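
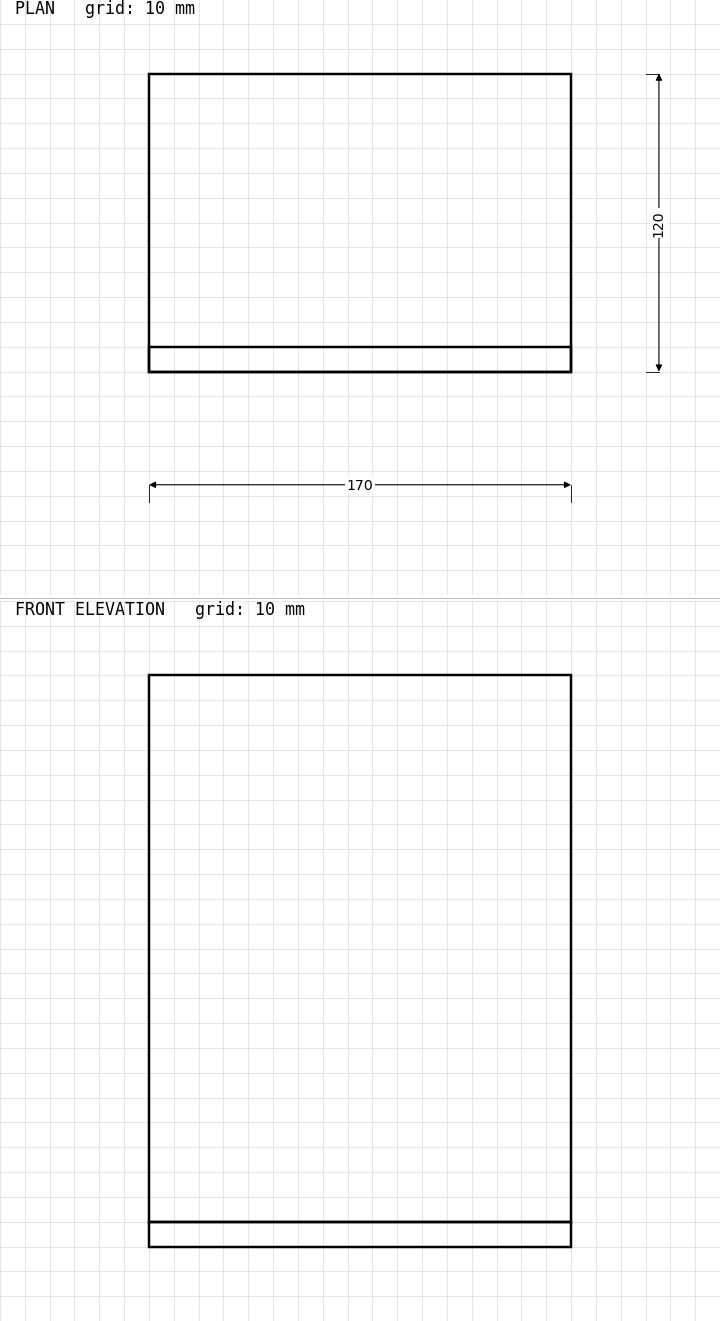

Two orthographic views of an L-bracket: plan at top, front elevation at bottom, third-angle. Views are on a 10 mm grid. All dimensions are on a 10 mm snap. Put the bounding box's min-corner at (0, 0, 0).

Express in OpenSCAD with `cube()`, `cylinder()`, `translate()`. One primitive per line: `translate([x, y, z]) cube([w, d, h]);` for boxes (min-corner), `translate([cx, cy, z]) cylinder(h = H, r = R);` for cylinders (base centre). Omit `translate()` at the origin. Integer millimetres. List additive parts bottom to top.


cube([170, 120, 10]);
translate([0, 0, 10]) cube([170, 10, 220]);


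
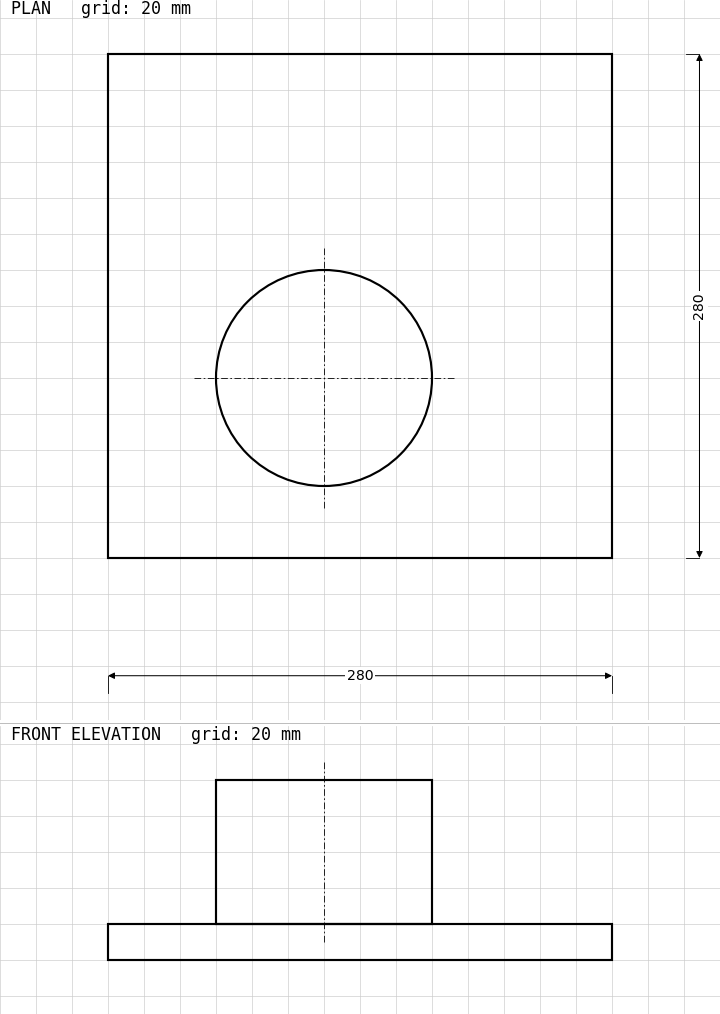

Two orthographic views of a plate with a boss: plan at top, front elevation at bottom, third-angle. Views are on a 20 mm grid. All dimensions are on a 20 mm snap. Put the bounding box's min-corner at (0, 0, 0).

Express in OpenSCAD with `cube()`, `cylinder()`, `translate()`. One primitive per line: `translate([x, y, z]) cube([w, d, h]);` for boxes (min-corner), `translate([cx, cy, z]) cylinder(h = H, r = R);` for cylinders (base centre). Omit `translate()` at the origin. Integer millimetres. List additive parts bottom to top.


cube([280, 280, 20]);
translate([120, 100, 20]) cylinder(h = 80, r = 60);


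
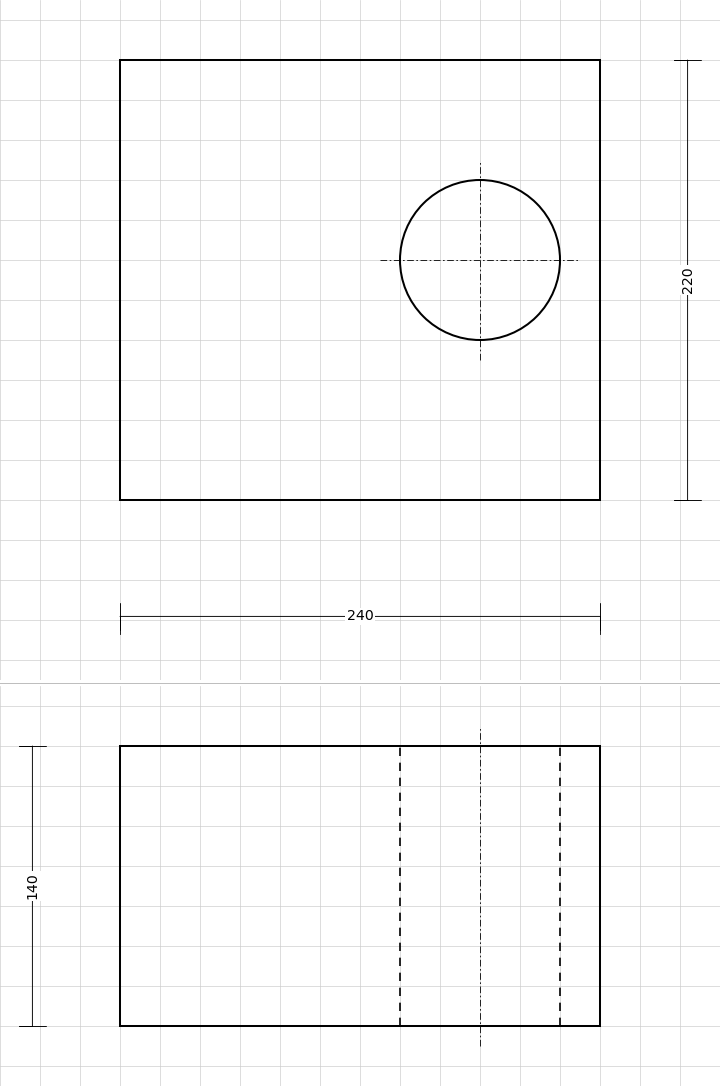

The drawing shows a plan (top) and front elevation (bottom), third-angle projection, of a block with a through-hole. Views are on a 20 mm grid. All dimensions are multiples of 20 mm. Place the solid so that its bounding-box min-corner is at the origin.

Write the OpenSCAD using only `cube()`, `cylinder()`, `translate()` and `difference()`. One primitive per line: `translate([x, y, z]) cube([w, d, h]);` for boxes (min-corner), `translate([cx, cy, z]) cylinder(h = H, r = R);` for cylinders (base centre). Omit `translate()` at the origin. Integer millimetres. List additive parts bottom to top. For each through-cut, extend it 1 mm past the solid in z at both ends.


difference() {
  cube([240, 220, 140]);
  translate([180, 120, -1]) cylinder(h = 142, r = 40);
}


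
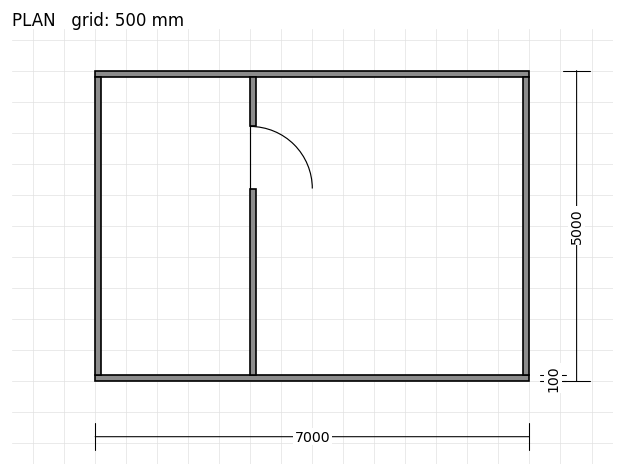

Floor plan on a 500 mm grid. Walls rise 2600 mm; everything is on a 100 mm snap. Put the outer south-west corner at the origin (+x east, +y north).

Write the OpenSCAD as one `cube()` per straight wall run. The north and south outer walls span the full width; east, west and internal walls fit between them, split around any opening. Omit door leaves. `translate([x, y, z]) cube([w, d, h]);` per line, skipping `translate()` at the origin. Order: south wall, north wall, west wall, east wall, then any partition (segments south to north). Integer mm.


cube([7000, 100, 2600]);
translate([0, 4900, 0]) cube([7000, 100, 2600]);
translate([0, 100, 0]) cube([100, 4800, 2600]);
translate([6900, 100, 0]) cube([100, 4800, 2600]);
translate([2500, 100, 0]) cube([100, 3000, 2600]);
translate([2500, 4100, 0]) cube([100, 800, 2600]);


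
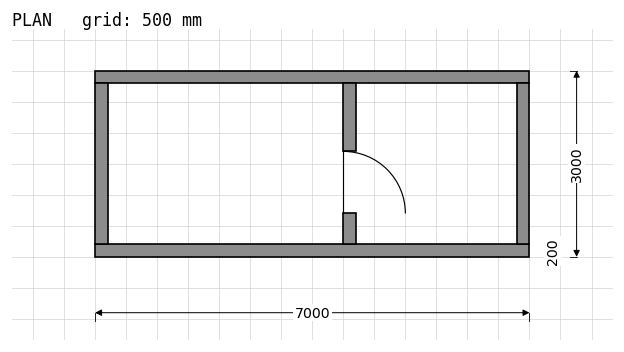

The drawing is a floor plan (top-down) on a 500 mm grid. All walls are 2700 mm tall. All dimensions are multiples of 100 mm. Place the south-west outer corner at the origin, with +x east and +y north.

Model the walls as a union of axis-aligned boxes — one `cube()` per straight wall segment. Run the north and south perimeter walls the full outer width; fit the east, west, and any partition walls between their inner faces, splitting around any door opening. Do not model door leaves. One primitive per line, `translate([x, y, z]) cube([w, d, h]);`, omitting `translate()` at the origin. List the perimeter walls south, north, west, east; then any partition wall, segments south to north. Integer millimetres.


cube([7000, 200, 2700]);
translate([0, 2800, 0]) cube([7000, 200, 2700]);
translate([0, 200, 0]) cube([200, 2600, 2700]);
translate([6800, 200, 0]) cube([200, 2600, 2700]);
translate([4000, 200, 0]) cube([200, 500, 2700]);
translate([4000, 1700, 0]) cube([200, 1100, 2700]);


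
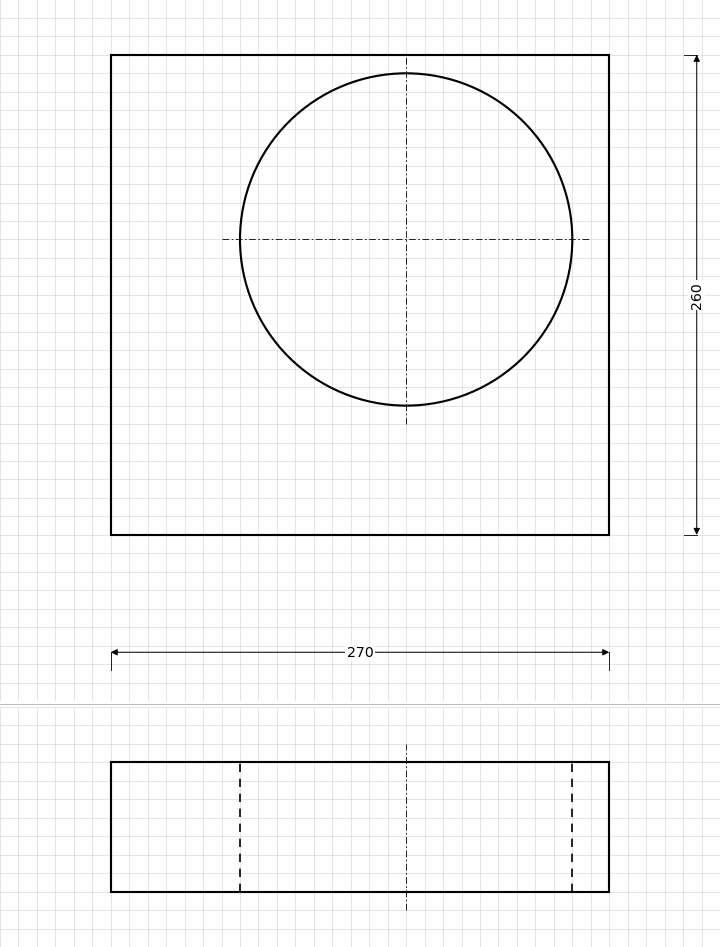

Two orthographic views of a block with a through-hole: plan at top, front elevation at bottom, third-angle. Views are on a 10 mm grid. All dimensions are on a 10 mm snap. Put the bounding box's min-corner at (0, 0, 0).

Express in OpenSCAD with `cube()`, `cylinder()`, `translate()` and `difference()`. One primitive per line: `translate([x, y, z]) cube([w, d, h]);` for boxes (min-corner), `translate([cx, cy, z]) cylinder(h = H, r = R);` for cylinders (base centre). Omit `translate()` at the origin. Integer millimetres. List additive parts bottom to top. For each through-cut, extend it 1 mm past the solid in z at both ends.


difference() {
  cube([270, 260, 70]);
  translate([160, 160, -1]) cylinder(h = 72, r = 90);
}


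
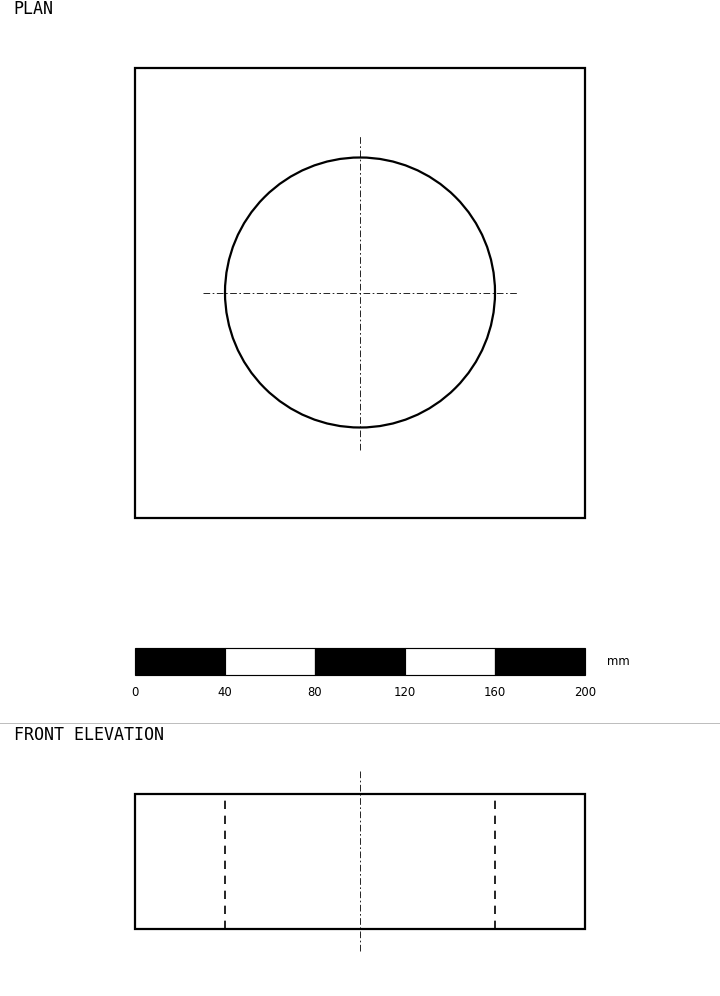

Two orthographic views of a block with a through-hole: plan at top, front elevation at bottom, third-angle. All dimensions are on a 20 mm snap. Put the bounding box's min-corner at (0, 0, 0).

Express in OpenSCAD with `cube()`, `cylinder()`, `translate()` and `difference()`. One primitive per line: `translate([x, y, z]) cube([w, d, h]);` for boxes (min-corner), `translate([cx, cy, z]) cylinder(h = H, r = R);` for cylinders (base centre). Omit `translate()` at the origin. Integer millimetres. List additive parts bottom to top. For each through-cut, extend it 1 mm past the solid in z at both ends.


difference() {
  cube([200, 200, 60]);
  translate([100, 100, -1]) cylinder(h = 62, r = 60);
}


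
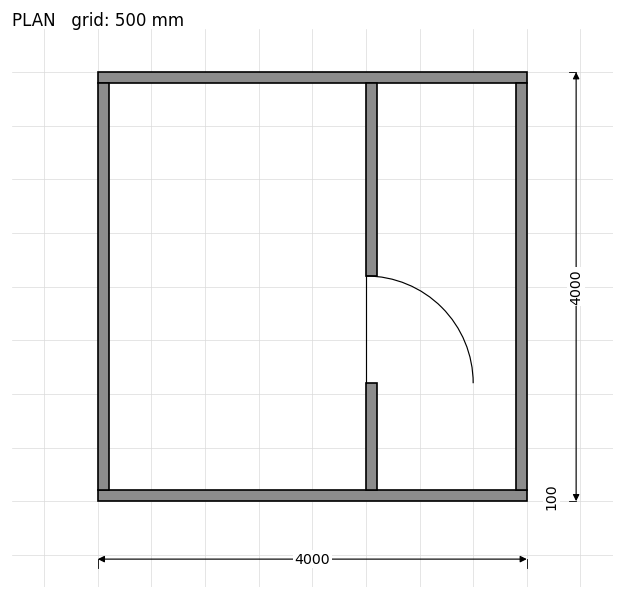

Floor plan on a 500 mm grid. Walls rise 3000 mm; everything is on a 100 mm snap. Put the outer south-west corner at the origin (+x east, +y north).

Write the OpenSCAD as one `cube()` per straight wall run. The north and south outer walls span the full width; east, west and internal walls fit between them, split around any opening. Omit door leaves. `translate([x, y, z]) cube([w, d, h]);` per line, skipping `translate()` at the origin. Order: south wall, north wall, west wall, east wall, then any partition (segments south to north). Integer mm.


cube([4000, 100, 3000]);
translate([0, 3900, 0]) cube([4000, 100, 3000]);
translate([0, 100, 0]) cube([100, 3800, 3000]);
translate([3900, 100, 0]) cube([100, 3800, 3000]);
translate([2500, 100, 0]) cube([100, 1000, 3000]);
translate([2500, 2100, 0]) cube([100, 1800, 3000]);


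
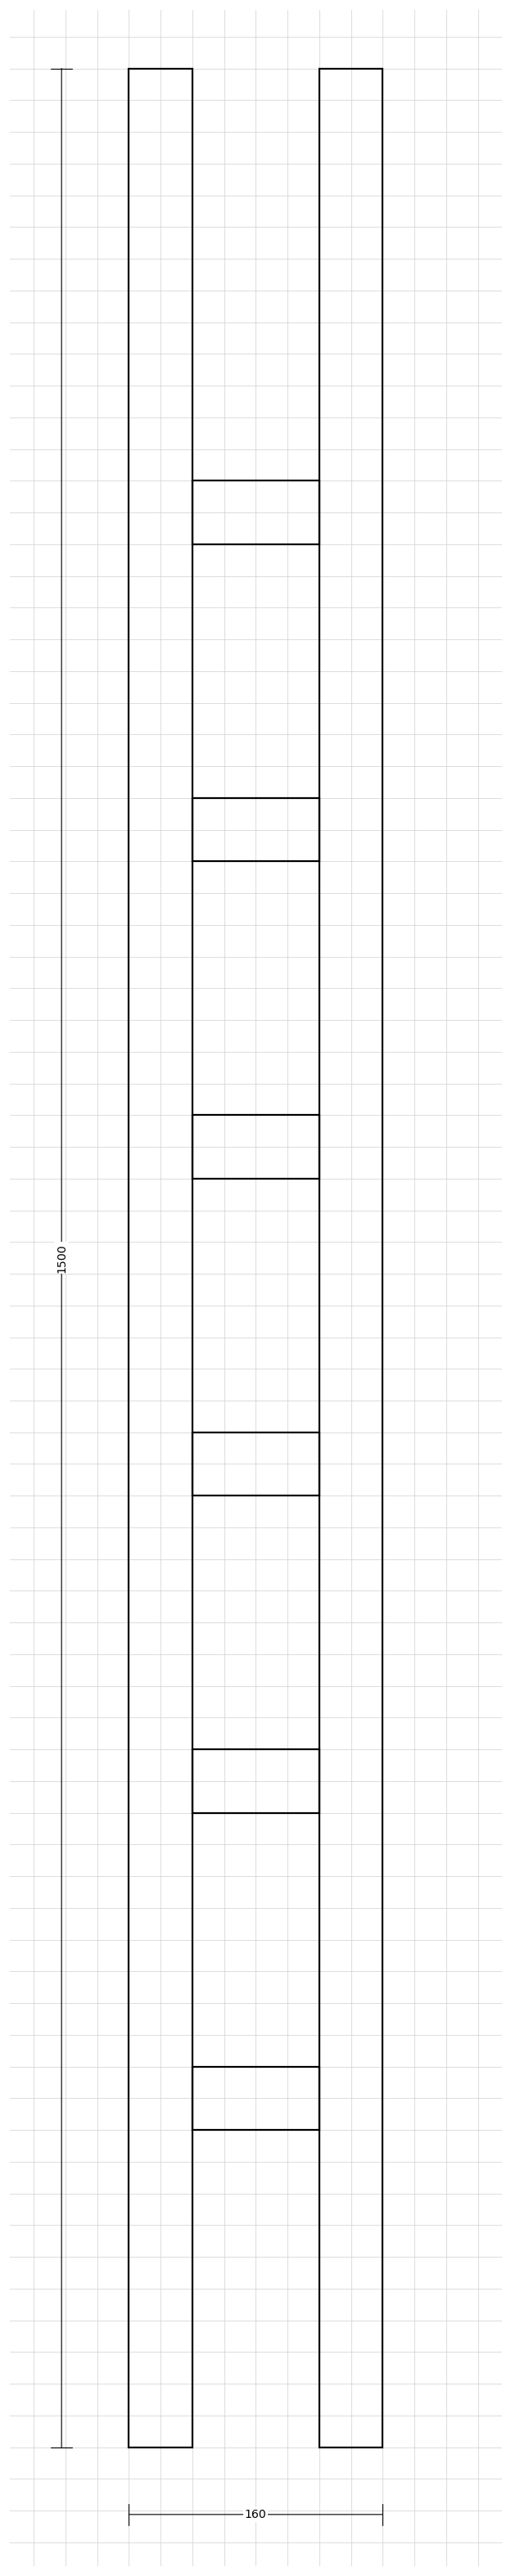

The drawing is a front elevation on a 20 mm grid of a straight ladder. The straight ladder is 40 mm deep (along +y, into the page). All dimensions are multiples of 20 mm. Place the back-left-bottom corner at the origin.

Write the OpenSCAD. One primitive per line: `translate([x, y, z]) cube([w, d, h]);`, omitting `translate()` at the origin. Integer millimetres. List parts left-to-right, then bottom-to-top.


cube([40, 40, 1500]);
translate([40, 0, 200]) cube([80, 40, 40]);
translate([40, 0, 400]) cube([80, 40, 40]);
translate([40, 0, 600]) cube([80, 40, 40]);
translate([40, 0, 800]) cube([80, 40, 40]);
translate([40, 0, 1000]) cube([80, 40, 40]);
translate([40, 0, 1200]) cube([80, 40, 40]);
translate([120, 0, 0]) cube([40, 40, 1500]);


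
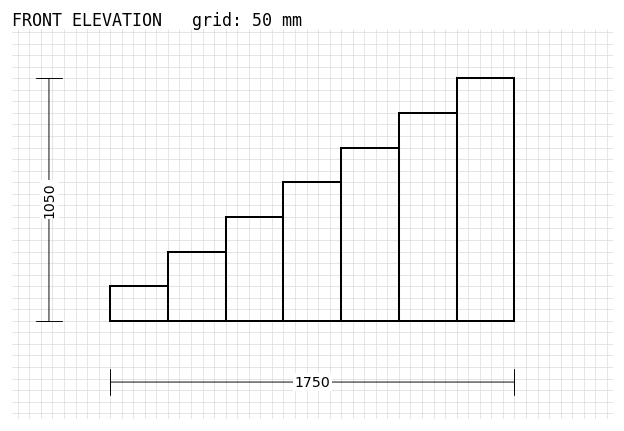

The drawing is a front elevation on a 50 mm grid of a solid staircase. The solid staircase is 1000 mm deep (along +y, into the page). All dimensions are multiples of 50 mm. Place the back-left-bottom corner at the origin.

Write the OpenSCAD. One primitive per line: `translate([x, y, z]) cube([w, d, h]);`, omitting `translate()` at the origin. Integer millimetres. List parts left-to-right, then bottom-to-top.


cube([250, 1000, 150]);
translate([250, 0, 0]) cube([250, 1000, 300]);
translate([500, 0, 0]) cube([250, 1000, 450]);
translate([750, 0, 0]) cube([250, 1000, 600]);
translate([1000, 0, 0]) cube([250, 1000, 750]);
translate([1250, 0, 0]) cube([250, 1000, 900]);
translate([1500, 0, 0]) cube([250, 1000, 1050]);


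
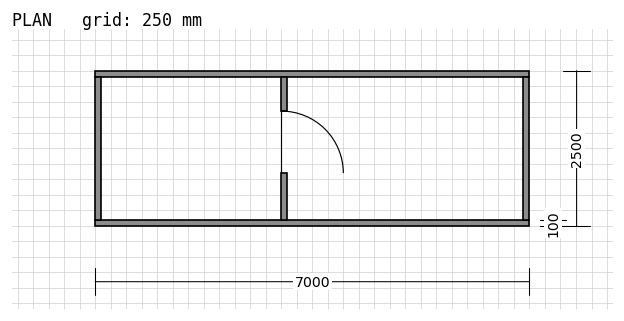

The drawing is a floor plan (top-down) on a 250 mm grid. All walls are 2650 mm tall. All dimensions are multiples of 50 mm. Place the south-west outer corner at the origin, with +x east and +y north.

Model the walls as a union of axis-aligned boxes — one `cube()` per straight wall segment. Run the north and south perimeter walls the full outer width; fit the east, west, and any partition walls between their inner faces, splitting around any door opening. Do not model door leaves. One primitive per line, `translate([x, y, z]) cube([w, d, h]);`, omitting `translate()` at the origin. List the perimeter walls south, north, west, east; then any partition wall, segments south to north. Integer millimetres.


cube([7000, 100, 2650]);
translate([0, 2400, 0]) cube([7000, 100, 2650]);
translate([0, 100, 0]) cube([100, 2300, 2650]);
translate([6900, 100, 0]) cube([100, 2300, 2650]);
translate([3000, 100, 0]) cube([100, 750, 2650]);
translate([3000, 1850, 0]) cube([100, 550, 2650]);


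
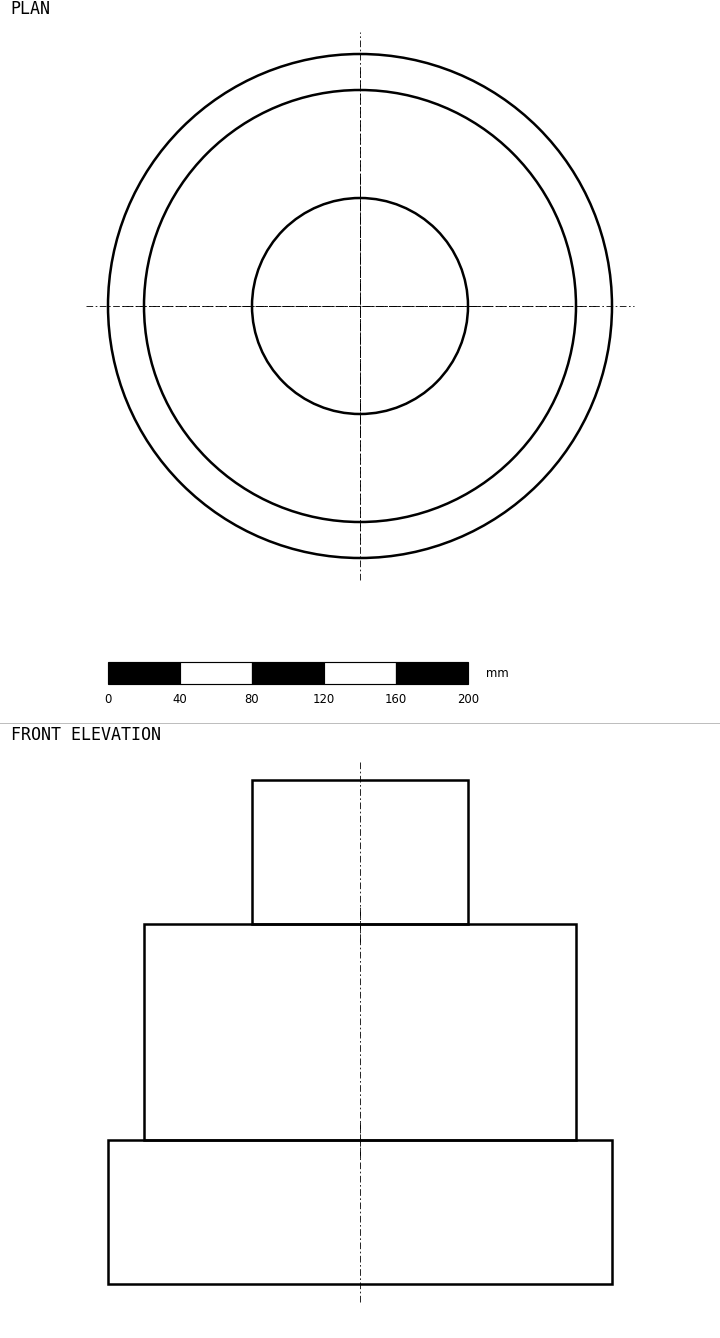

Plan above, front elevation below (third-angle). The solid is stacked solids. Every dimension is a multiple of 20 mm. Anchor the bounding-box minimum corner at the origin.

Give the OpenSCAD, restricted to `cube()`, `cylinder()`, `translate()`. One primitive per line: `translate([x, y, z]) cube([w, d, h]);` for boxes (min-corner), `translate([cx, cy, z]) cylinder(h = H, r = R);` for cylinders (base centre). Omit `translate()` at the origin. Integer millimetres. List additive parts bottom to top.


translate([140, 140, 0]) cylinder(h = 80, r = 140);
translate([140, 140, 80]) cylinder(h = 120, r = 120);
translate([140, 140, 200]) cylinder(h = 80, r = 60);


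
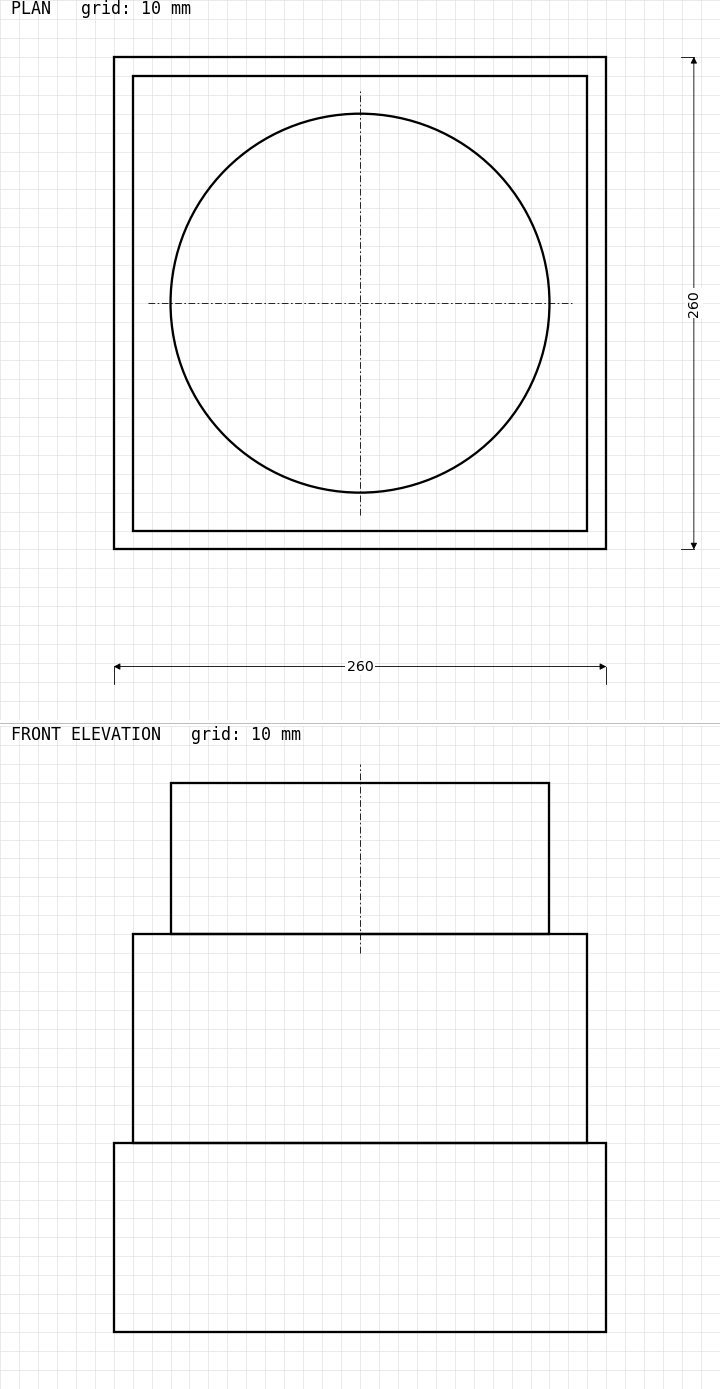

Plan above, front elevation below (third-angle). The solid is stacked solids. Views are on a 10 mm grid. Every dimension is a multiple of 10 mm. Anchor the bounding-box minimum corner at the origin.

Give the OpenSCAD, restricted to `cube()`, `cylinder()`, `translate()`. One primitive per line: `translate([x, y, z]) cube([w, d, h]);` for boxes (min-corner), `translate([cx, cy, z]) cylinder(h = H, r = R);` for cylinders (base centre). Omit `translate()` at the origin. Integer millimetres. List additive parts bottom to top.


cube([260, 260, 100]);
translate([10, 10, 100]) cube([240, 240, 110]);
translate([130, 130, 210]) cylinder(h = 80, r = 100);


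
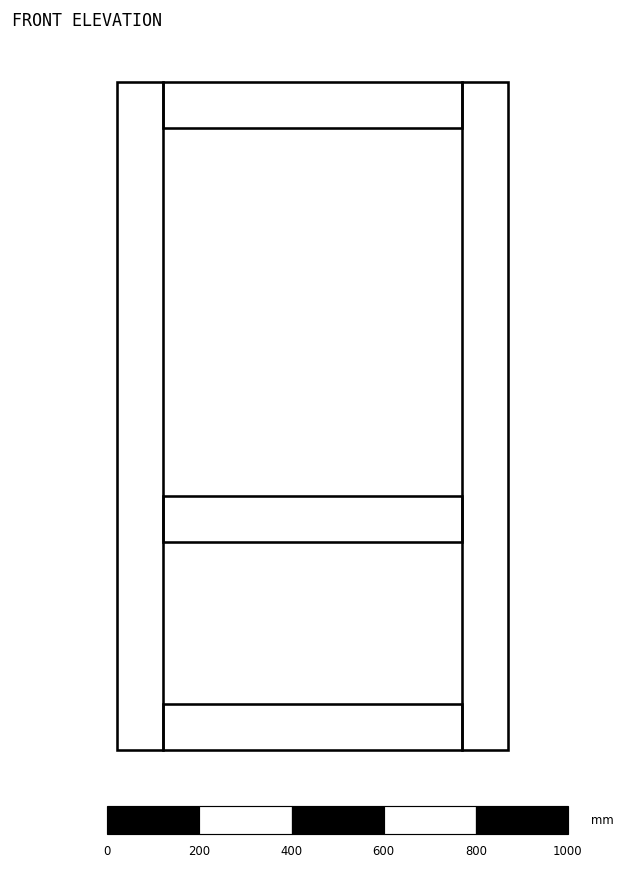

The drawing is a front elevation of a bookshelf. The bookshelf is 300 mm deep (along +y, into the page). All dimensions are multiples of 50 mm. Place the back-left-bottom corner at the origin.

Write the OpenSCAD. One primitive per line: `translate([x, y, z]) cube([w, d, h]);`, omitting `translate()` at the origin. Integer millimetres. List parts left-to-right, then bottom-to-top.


cube([100, 300, 1450]);
translate([100, 0, 0]) cube([650, 300, 100]);
translate([100, 0, 450]) cube([650, 300, 100]);
translate([100, 0, 1350]) cube([650, 300, 100]);
translate([750, 0, 0]) cube([100, 300, 1450]);


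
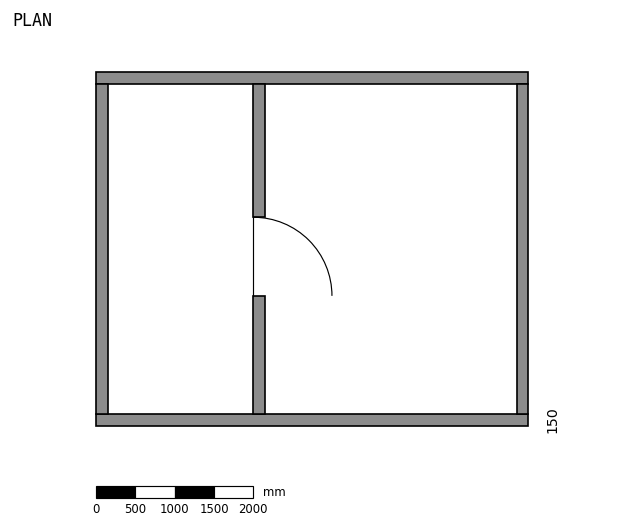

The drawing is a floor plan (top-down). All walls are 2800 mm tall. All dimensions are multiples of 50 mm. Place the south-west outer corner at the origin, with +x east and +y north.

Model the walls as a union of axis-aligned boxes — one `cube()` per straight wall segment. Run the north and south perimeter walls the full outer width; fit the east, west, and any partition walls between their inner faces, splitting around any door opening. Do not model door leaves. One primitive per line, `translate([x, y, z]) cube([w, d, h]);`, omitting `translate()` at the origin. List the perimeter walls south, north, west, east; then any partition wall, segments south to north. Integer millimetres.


cube([5500, 150, 2800]);
translate([0, 4350, 0]) cube([5500, 150, 2800]);
translate([0, 150, 0]) cube([150, 4200, 2800]);
translate([5350, 150, 0]) cube([150, 4200, 2800]);
translate([2000, 150, 0]) cube([150, 1500, 2800]);
translate([2000, 2650, 0]) cube([150, 1700, 2800]);


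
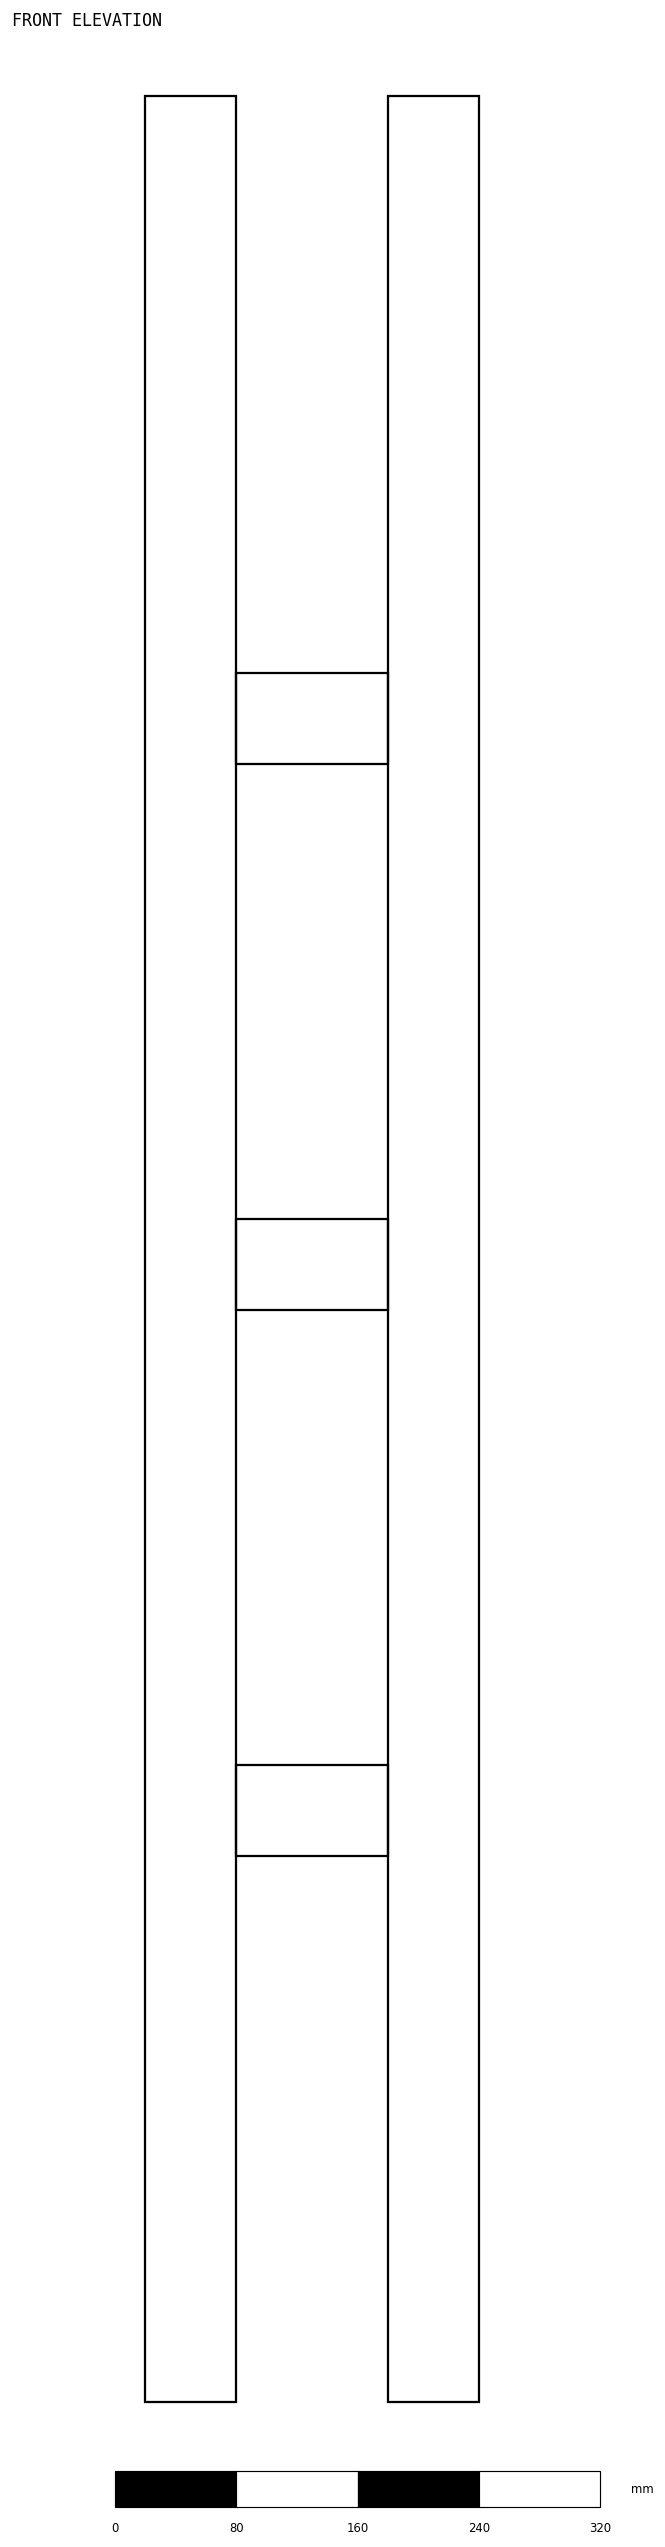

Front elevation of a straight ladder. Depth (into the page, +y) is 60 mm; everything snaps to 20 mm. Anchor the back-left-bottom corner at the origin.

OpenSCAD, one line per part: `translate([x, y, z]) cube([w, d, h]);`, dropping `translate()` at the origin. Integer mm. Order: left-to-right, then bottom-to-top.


cube([60, 60, 1520]);
translate([60, 0, 360]) cube([100, 60, 60]);
translate([60, 0, 720]) cube([100, 60, 60]);
translate([60, 0, 1080]) cube([100, 60, 60]);
translate([160, 0, 0]) cube([60, 60, 1520]);


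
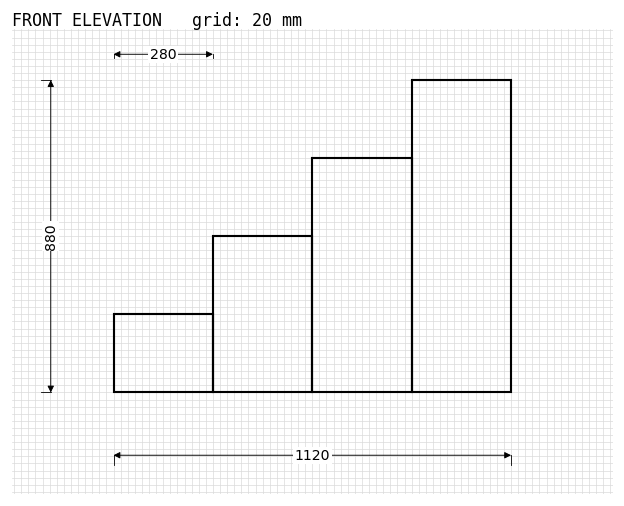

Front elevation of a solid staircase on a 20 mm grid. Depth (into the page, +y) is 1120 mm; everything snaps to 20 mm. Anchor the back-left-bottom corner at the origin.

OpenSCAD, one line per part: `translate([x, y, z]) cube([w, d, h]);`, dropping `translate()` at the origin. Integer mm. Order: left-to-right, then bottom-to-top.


cube([280, 1120, 220]);
translate([280, 0, 0]) cube([280, 1120, 440]);
translate([560, 0, 0]) cube([280, 1120, 660]);
translate([840, 0, 0]) cube([280, 1120, 880]);


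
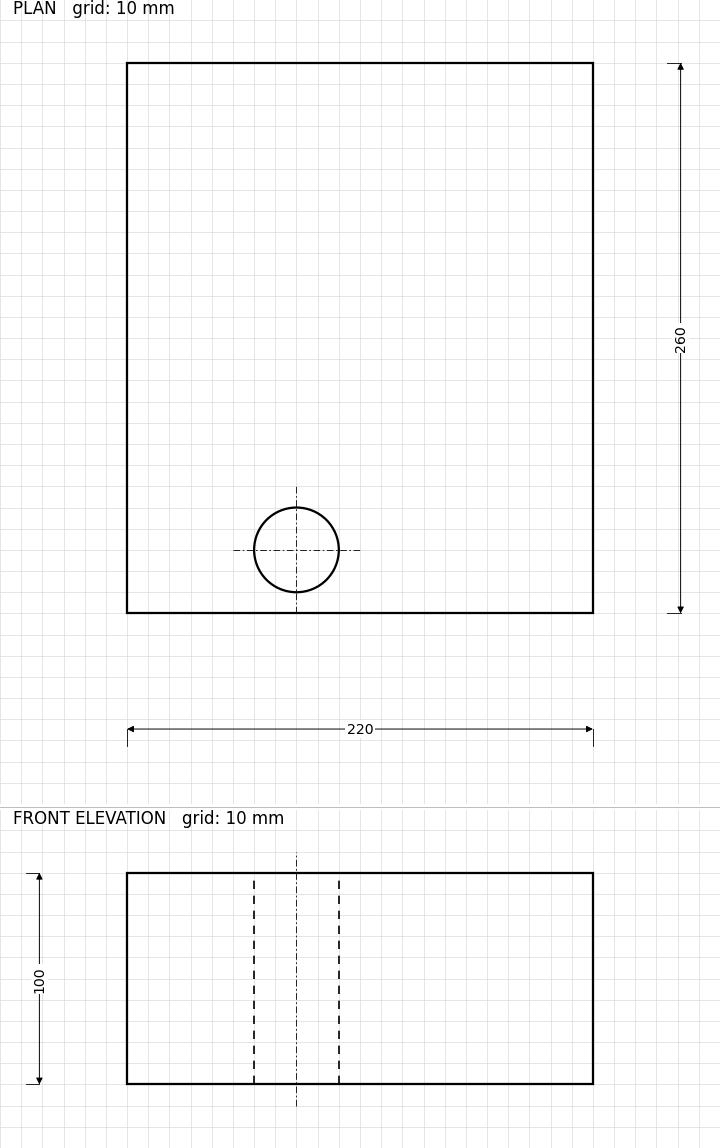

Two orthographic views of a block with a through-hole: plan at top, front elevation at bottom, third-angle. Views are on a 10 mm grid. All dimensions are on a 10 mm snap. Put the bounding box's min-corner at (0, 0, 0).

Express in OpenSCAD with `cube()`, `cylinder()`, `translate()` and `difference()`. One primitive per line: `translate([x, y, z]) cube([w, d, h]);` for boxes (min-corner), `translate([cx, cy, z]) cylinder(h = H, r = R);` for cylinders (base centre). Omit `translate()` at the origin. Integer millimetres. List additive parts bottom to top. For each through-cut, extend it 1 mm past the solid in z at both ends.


difference() {
  cube([220, 260, 100]);
  translate([80, 30, -1]) cylinder(h = 102, r = 20);
}


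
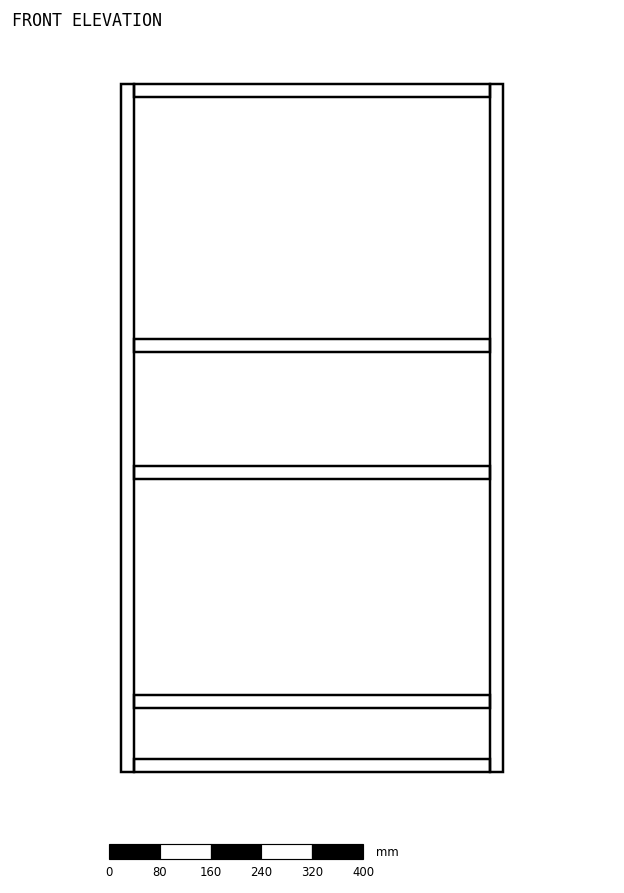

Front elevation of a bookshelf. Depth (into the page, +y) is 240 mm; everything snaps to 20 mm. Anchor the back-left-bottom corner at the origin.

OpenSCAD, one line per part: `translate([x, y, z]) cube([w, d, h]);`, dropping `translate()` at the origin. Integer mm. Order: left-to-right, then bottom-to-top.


cube([20, 240, 1080]);
translate([20, 0, 0]) cube([560, 240, 20]);
translate([20, 0, 100]) cube([560, 240, 20]);
translate([20, 0, 460]) cube([560, 240, 20]);
translate([20, 0, 660]) cube([560, 240, 20]);
translate([20, 0, 1060]) cube([560, 240, 20]);
translate([580, 0, 0]) cube([20, 240, 1080]);


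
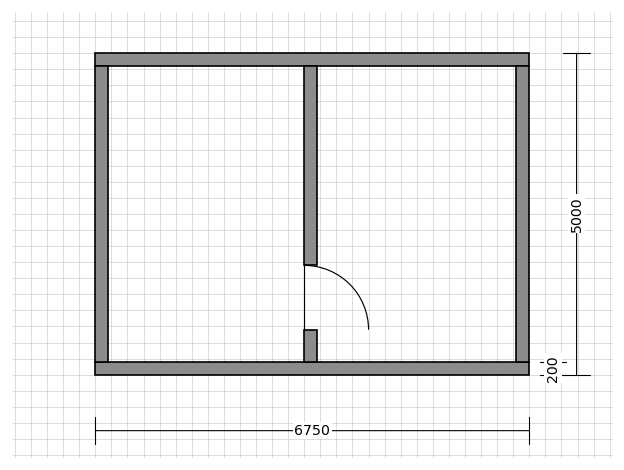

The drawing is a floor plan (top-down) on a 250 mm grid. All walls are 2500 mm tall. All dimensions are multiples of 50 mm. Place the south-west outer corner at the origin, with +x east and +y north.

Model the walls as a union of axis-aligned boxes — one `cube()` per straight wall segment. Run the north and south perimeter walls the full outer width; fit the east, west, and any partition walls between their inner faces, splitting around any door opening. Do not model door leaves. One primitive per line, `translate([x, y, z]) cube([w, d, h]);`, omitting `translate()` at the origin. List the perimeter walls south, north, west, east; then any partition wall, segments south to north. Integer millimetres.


cube([6750, 200, 2500]);
translate([0, 4800, 0]) cube([6750, 200, 2500]);
translate([0, 200, 0]) cube([200, 4600, 2500]);
translate([6550, 200, 0]) cube([200, 4600, 2500]);
translate([3250, 200, 0]) cube([200, 500, 2500]);
translate([3250, 1700, 0]) cube([200, 3100, 2500]);


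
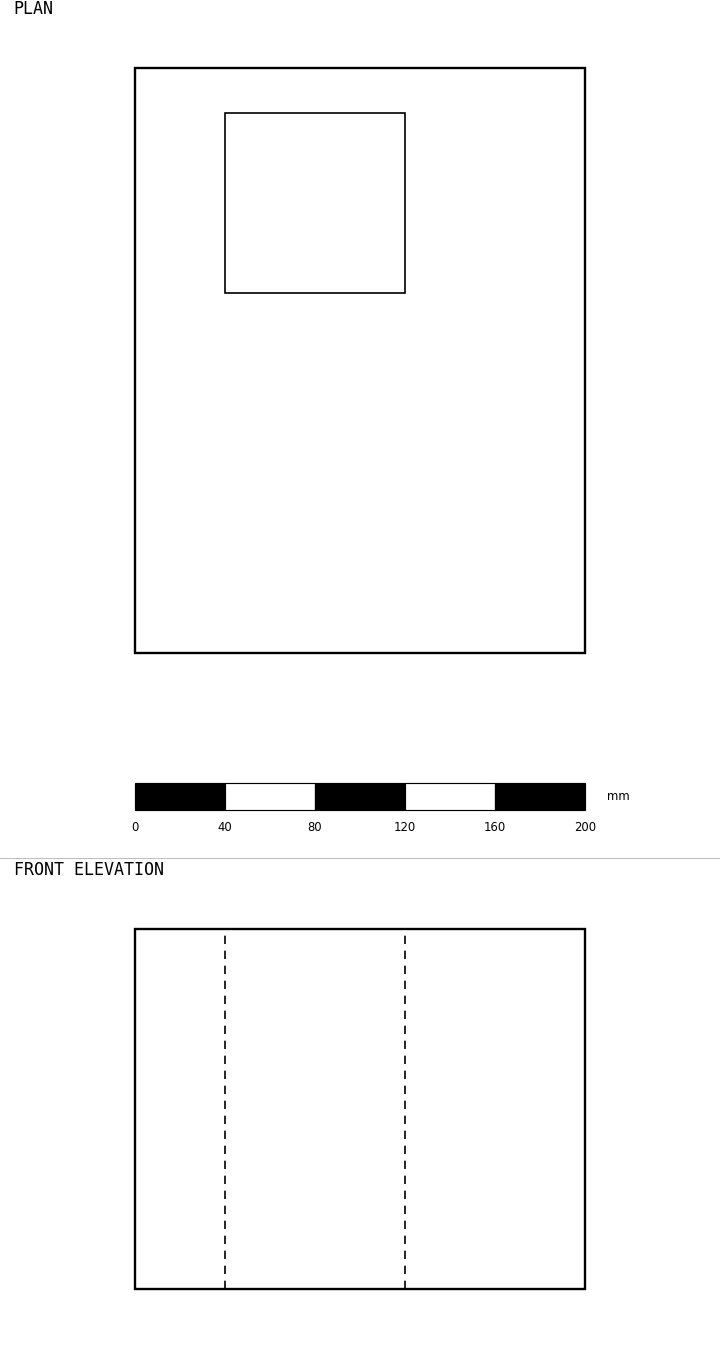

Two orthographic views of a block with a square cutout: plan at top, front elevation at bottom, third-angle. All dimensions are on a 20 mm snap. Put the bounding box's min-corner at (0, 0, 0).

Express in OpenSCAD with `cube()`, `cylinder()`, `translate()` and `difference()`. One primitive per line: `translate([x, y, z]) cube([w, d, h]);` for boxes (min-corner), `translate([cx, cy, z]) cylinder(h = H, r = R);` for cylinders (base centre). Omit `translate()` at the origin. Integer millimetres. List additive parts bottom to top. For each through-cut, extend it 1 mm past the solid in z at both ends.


difference() {
  cube([200, 260, 160]);
  translate([40, 160, -1]) cube([80, 80, 162]);
}


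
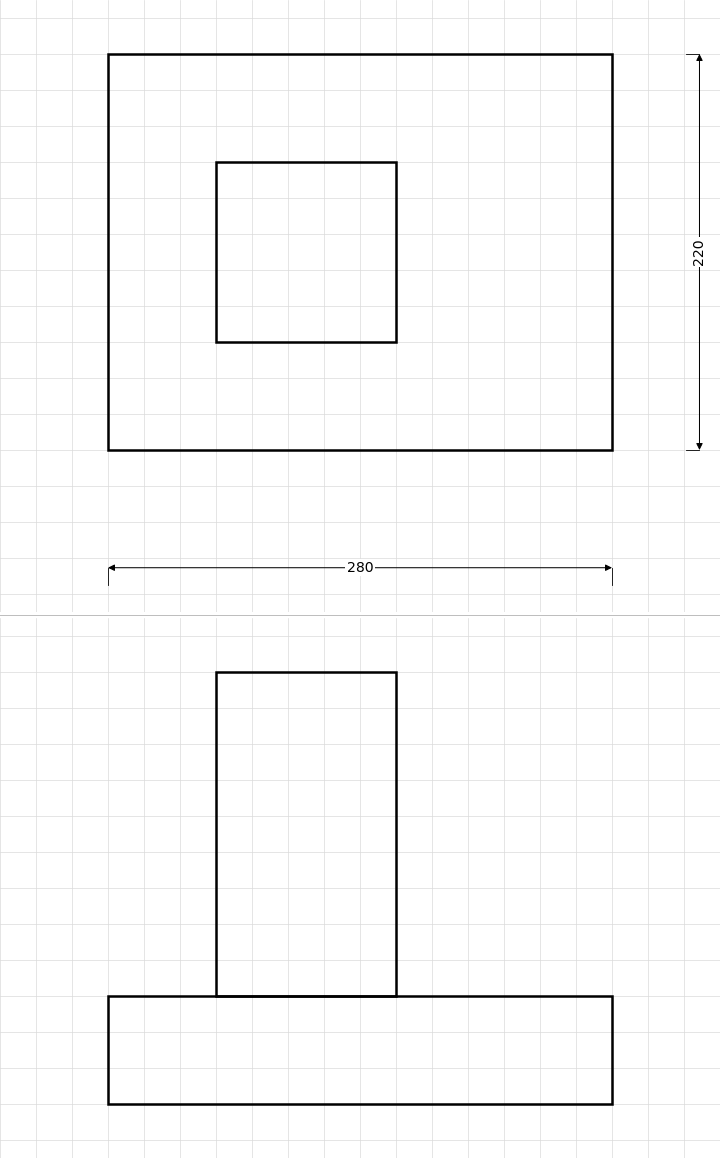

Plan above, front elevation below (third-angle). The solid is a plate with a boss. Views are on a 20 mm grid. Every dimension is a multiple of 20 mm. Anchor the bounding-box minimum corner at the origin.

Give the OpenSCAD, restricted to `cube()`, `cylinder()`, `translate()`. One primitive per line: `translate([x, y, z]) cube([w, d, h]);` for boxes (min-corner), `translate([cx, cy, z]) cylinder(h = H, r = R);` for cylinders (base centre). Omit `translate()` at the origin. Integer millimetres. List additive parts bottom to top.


cube([280, 220, 60]);
translate([60, 60, 60]) cube([100, 100, 180]);


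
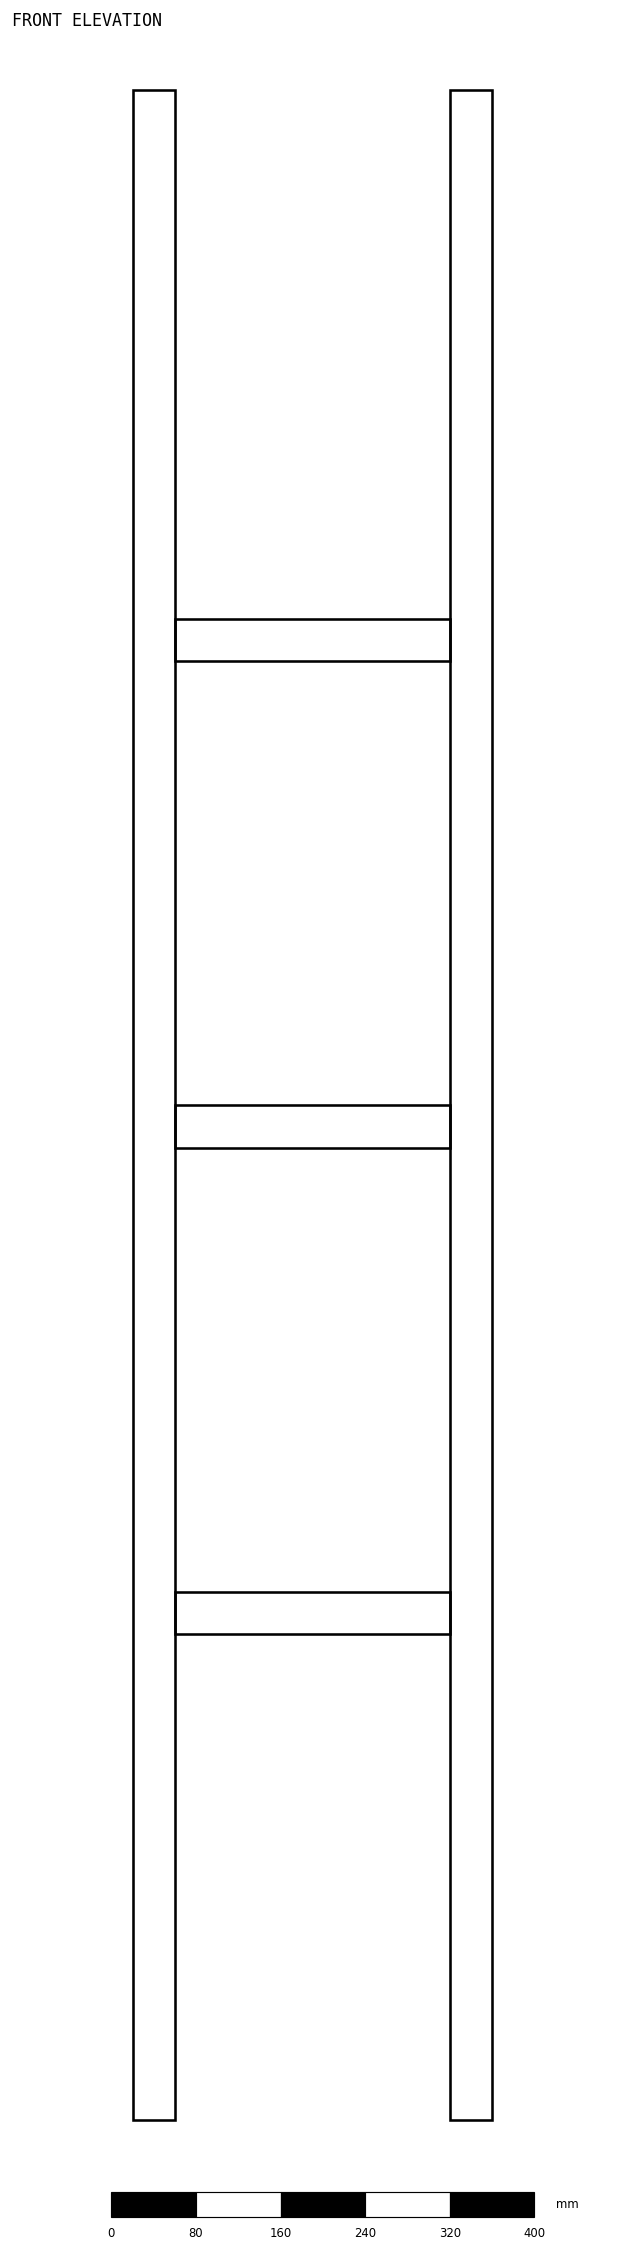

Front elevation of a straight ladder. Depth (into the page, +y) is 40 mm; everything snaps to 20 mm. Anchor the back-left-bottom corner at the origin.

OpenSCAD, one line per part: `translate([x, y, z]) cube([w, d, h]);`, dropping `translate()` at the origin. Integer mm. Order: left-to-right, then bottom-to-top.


cube([40, 40, 1920]);
translate([40, 0, 460]) cube([260, 40, 40]);
translate([40, 0, 920]) cube([260, 40, 40]);
translate([40, 0, 1380]) cube([260, 40, 40]);
translate([300, 0, 0]) cube([40, 40, 1920]);


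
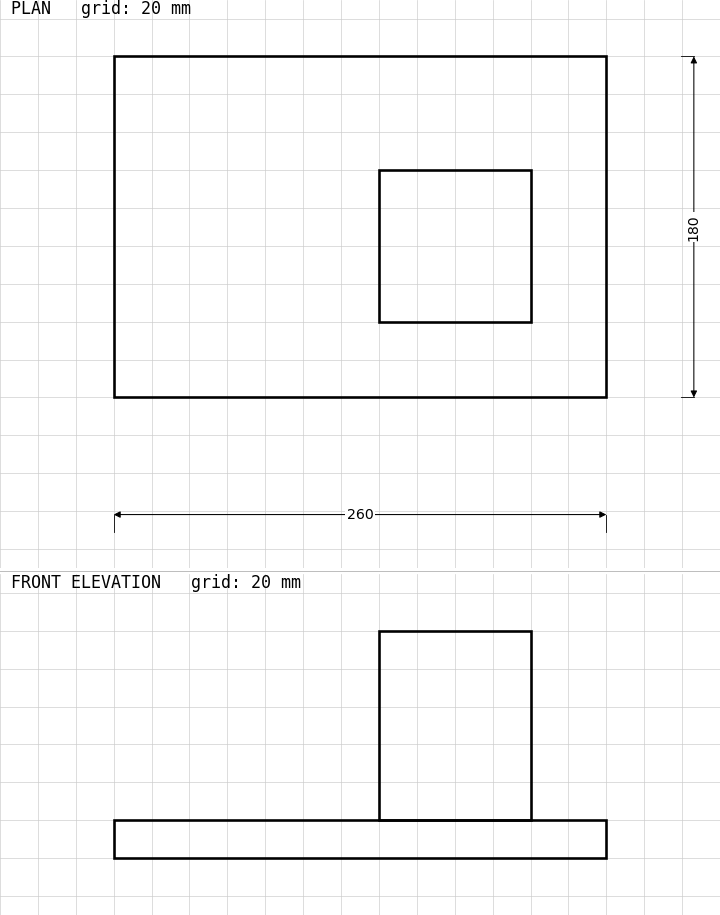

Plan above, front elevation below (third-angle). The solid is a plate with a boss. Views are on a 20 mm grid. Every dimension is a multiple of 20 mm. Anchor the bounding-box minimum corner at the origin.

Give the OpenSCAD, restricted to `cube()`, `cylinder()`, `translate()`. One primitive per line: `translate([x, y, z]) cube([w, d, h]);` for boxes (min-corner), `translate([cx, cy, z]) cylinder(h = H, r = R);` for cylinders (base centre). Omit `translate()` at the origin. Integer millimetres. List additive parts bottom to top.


cube([260, 180, 20]);
translate([140, 40, 20]) cube([80, 80, 100]);


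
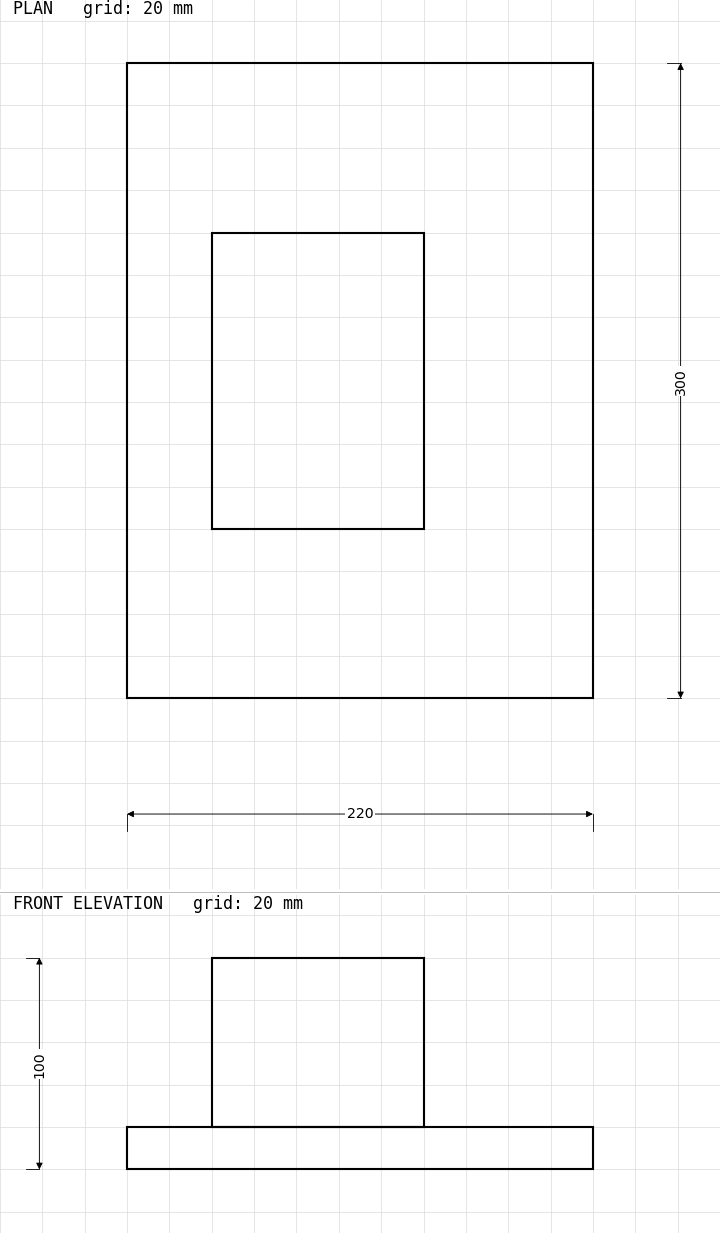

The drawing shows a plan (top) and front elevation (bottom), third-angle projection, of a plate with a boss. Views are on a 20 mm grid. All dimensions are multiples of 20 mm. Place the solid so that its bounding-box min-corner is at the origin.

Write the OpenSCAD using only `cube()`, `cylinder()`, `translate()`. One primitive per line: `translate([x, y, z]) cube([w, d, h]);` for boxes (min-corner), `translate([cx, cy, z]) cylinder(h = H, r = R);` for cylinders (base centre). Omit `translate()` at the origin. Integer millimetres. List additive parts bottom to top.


cube([220, 300, 20]);
translate([40, 80, 20]) cube([100, 140, 80]);


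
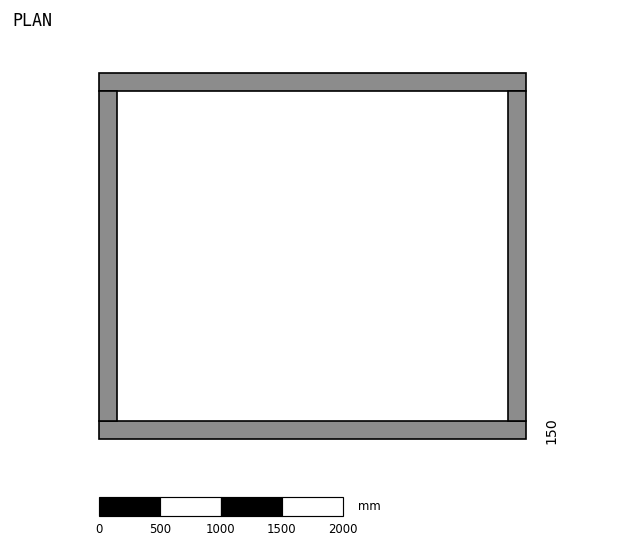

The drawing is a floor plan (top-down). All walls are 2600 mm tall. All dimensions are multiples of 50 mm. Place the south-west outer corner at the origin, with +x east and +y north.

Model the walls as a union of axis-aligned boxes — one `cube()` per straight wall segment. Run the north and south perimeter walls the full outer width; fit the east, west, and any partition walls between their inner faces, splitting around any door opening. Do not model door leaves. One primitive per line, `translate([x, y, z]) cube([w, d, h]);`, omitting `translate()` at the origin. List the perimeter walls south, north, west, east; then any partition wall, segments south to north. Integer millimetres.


cube([3500, 150, 2600]);
translate([0, 2850, 0]) cube([3500, 150, 2600]);
translate([0, 150, 0]) cube([150, 2700, 2600]);
translate([3350, 150, 0]) cube([150, 2700, 2600]);


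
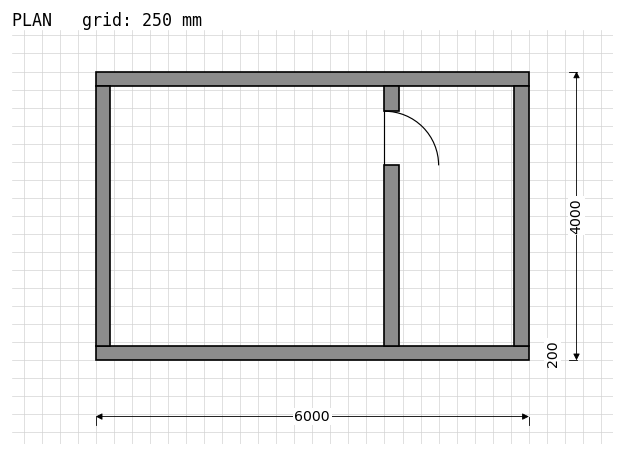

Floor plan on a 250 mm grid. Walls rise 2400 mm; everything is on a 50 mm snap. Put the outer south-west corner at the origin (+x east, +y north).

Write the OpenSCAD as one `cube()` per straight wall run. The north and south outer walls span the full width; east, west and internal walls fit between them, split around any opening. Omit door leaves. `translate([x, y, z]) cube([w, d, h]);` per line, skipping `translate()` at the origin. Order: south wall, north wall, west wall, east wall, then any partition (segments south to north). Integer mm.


cube([6000, 200, 2400]);
translate([0, 3800, 0]) cube([6000, 200, 2400]);
translate([0, 200, 0]) cube([200, 3600, 2400]);
translate([5800, 200, 0]) cube([200, 3600, 2400]);
translate([4000, 200, 0]) cube([200, 2500, 2400]);
translate([4000, 3450, 0]) cube([200, 350, 2400]);


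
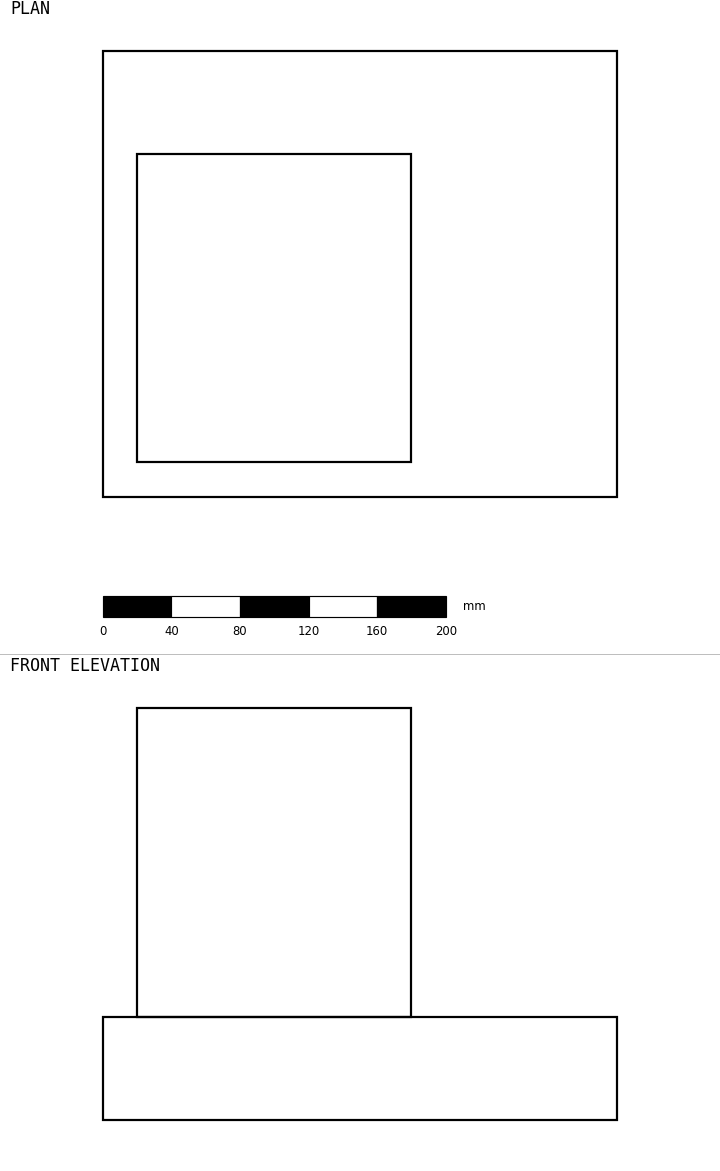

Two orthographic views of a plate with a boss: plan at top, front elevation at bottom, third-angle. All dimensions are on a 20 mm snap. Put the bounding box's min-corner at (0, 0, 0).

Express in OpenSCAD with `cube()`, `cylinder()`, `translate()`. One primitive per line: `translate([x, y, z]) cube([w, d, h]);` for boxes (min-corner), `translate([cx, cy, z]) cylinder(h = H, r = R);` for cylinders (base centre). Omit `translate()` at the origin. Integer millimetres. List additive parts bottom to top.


cube([300, 260, 60]);
translate([20, 20, 60]) cube([160, 180, 180]);


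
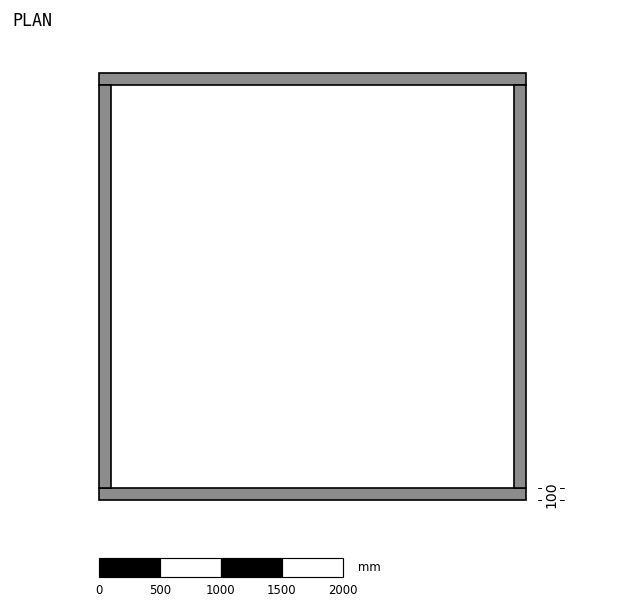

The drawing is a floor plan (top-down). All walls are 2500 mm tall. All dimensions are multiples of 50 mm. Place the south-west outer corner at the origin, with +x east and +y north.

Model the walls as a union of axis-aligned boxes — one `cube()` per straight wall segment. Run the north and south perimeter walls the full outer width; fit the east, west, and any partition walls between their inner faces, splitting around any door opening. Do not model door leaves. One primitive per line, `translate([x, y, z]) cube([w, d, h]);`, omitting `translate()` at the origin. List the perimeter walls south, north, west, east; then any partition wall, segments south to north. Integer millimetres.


cube([3500, 100, 2500]);
translate([0, 3400, 0]) cube([3500, 100, 2500]);
translate([0, 100, 0]) cube([100, 3300, 2500]);
translate([3400, 100, 0]) cube([100, 3300, 2500]);


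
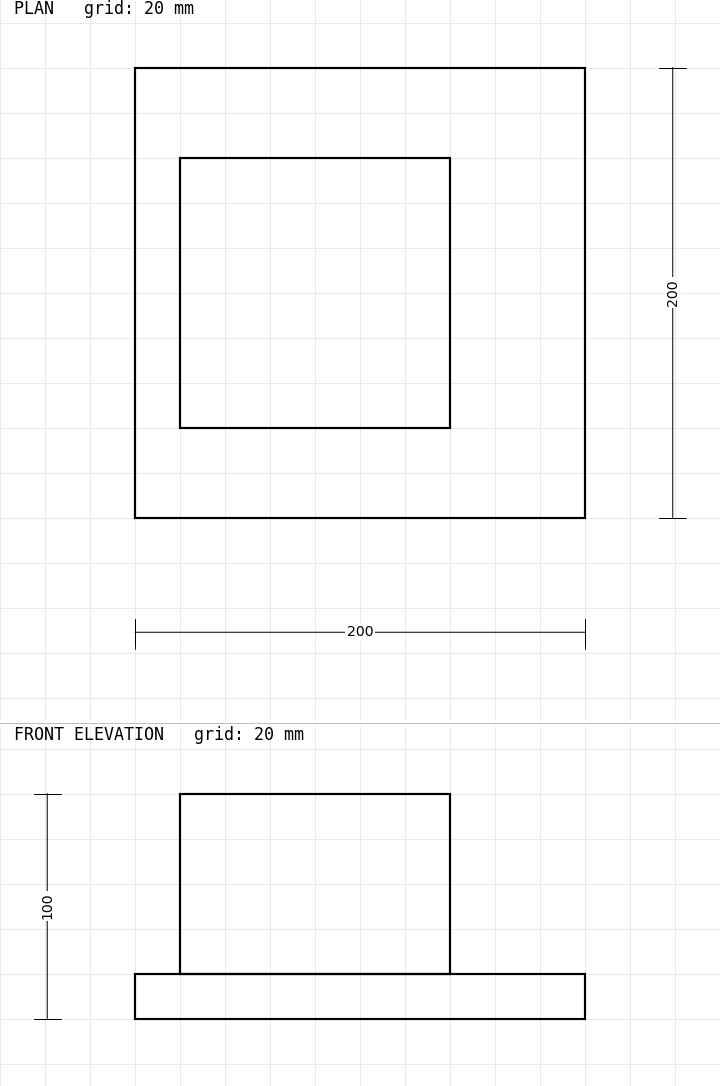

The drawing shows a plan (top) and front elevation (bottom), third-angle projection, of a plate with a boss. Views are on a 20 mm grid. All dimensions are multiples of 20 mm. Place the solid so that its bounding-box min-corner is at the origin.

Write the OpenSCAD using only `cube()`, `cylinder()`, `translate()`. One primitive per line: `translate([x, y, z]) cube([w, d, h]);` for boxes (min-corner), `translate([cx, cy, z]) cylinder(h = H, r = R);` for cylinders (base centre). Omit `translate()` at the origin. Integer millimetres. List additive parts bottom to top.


cube([200, 200, 20]);
translate([20, 40, 20]) cube([120, 120, 80]);


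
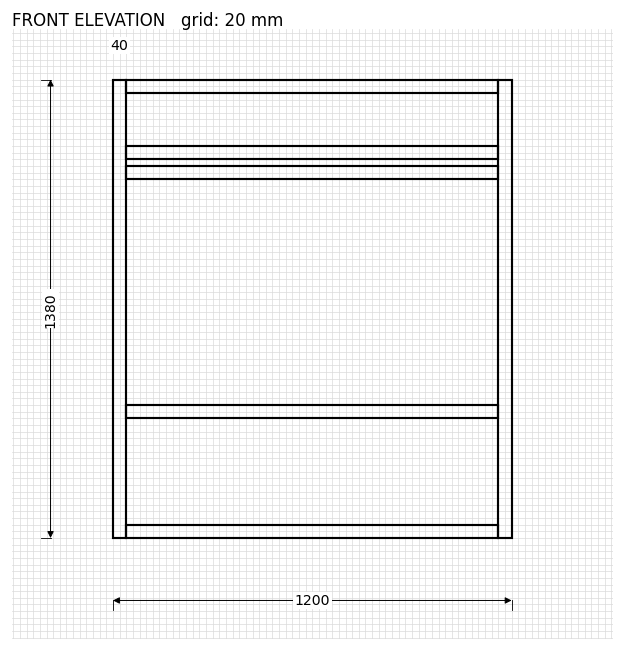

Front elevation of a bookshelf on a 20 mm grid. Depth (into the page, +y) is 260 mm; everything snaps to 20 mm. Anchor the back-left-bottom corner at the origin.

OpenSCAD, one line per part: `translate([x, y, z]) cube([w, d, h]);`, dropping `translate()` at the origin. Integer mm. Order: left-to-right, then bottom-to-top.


cube([40, 260, 1380]);
translate([40, 0, 0]) cube([1120, 260, 40]);
translate([40, 0, 360]) cube([1120, 260, 40]);
translate([40, 0, 1080]) cube([1120, 260, 40]);
translate([40, 0, 1140]) cube([1120, 260, 40]);
translate([40, 0, 1340]) cube([1120, 260, 40]);
translate([1160, 0, 0]) cube([40, 260, 1380]);


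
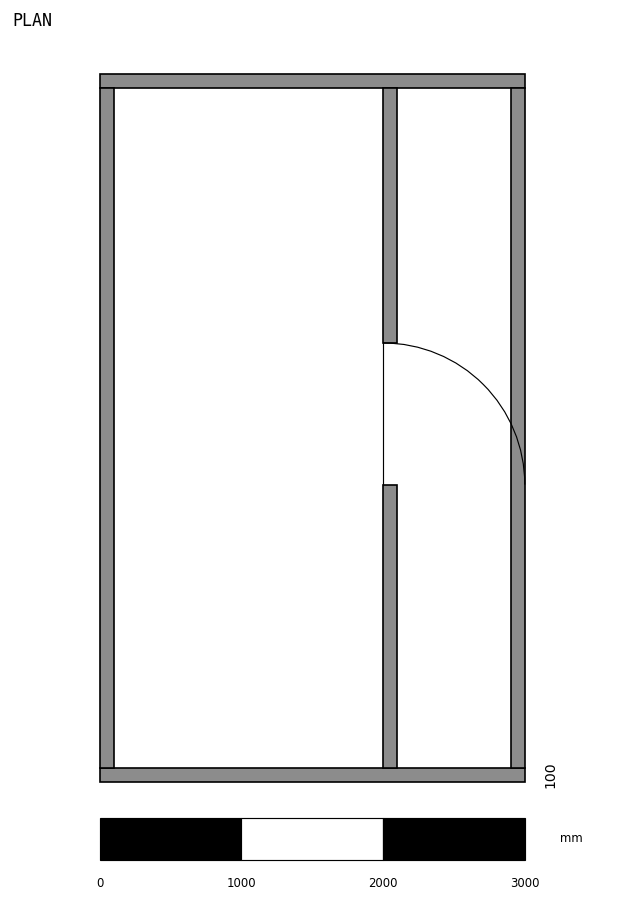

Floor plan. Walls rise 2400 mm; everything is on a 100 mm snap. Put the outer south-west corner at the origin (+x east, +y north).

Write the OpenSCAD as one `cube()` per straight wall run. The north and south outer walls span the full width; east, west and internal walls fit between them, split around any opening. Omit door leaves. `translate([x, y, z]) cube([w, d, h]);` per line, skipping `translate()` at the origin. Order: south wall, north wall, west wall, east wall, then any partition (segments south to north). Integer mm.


cube([3000, 100, 2400]);
translate([0, 4900, 0]) cube([3000, 100, 2400]);
translate([0, 100, 0]) cube([100, 4800, 2400]);
translate([2900, 100, 0]) cube([100, 4800, 2400]);
translate([2000, 100, 0]) cube([100, 2000, 2400]);
translate([2000, 3100, 0]) cube([100, 1800, 2400]);


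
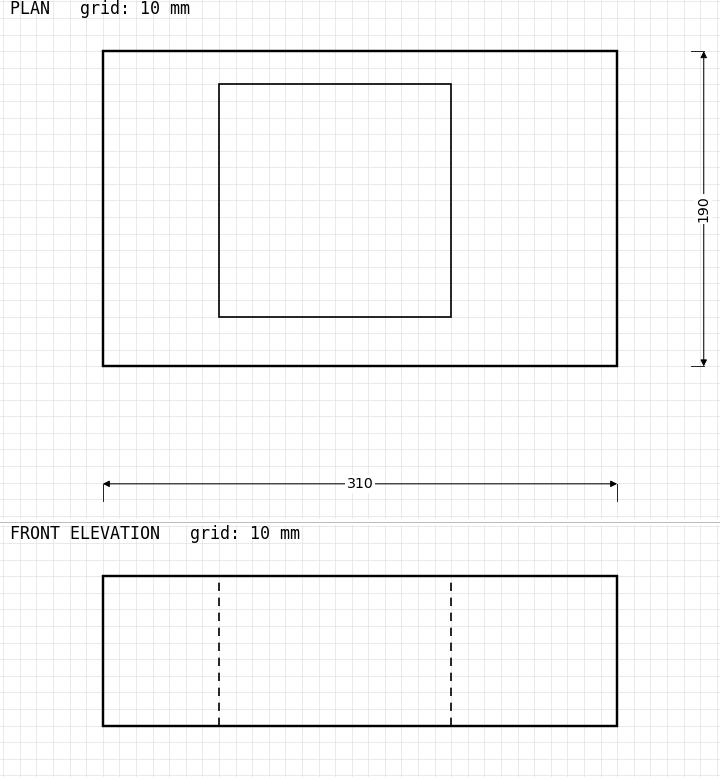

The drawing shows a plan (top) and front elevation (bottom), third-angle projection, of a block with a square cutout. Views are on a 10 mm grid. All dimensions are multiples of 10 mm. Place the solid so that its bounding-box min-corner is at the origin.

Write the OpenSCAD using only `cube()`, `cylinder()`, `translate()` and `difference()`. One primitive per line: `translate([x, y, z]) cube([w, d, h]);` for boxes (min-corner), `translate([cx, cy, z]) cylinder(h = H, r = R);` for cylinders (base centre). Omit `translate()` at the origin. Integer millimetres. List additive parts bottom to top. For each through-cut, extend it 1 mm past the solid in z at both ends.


difference() {
  cube([310, 190, 90]);
  translate([70, 30, -1]) cube([140, 140, 92]);
}


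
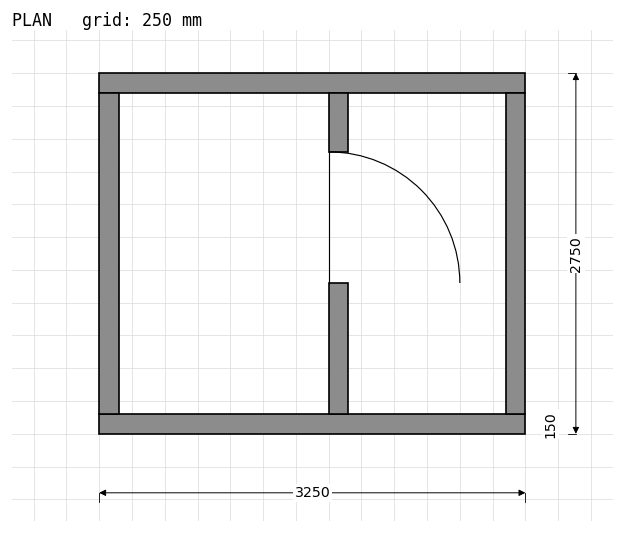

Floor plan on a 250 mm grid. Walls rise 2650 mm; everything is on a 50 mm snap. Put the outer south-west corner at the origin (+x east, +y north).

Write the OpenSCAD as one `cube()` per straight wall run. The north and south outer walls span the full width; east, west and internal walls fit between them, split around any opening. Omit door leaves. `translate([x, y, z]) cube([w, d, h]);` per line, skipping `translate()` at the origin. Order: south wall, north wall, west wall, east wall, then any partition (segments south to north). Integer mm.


cube([3250, 150, 2650]);
translate([0, 2600, 0]) cube([3250, 150, 2650]);
translate([0, 150, 0]) cube([150, 2450, 2650]);
translate([3100, 150, 0]) cube([150, 2450, 2650]);
translate([1750, 150, 0]) cube([150, 1000, 2650]);
translate([1750, 2150, 0]) cube([150, 450, 2650]);
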